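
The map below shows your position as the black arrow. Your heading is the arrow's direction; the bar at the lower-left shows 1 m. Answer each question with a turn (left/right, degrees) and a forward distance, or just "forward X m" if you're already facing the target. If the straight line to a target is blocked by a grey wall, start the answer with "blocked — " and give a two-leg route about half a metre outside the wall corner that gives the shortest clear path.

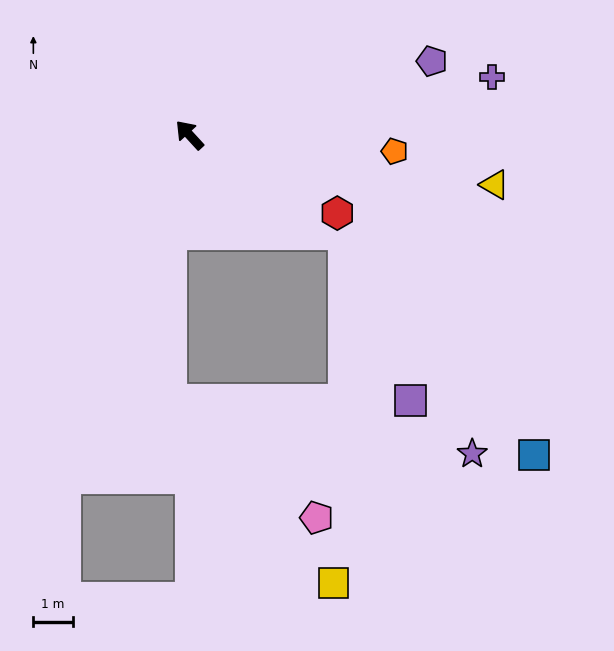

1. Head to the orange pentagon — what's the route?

turn right 137°, forward 5.2 m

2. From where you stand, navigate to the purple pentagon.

turn right 116°, forward 6.4 m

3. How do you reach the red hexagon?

turn right 160°, forward 4.2 m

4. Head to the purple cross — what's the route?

turn right 122°, forward 7.8 m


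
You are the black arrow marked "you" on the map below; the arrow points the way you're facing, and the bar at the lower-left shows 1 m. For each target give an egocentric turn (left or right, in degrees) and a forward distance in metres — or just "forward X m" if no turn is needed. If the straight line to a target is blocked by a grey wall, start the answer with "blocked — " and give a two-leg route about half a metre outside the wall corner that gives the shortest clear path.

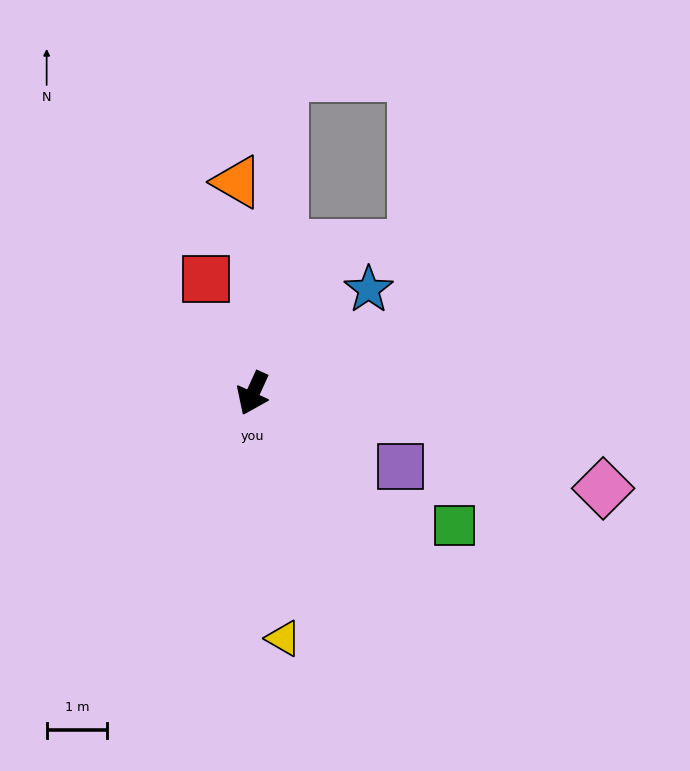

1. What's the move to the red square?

turn right 133°, forward 2.0 m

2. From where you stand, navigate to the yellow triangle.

turn left 32°, forward 4.1 m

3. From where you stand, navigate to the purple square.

turn left 88°, forward 2.7 m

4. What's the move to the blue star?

turn left 156°, forward 2.6 m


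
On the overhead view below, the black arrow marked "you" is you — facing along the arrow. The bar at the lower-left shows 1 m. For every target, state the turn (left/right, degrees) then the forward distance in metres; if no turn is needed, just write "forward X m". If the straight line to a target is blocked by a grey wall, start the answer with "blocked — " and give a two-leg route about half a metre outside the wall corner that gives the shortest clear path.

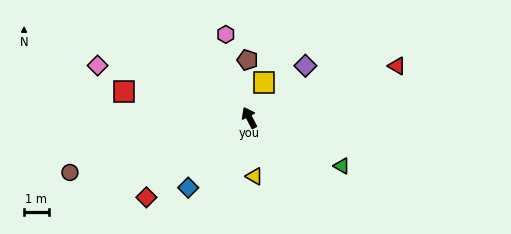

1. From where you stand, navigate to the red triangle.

turn right 98°, forward 6.3 m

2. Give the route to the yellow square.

turn right 50°, forward 1.6 m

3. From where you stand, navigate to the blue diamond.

turn left 112°, forward 3.8 m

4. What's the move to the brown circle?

turn left 80°, forward 7.6 m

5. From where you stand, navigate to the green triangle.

turn right 145°, forward 4.2 m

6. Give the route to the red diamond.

turn left 100°, forward 5.3 m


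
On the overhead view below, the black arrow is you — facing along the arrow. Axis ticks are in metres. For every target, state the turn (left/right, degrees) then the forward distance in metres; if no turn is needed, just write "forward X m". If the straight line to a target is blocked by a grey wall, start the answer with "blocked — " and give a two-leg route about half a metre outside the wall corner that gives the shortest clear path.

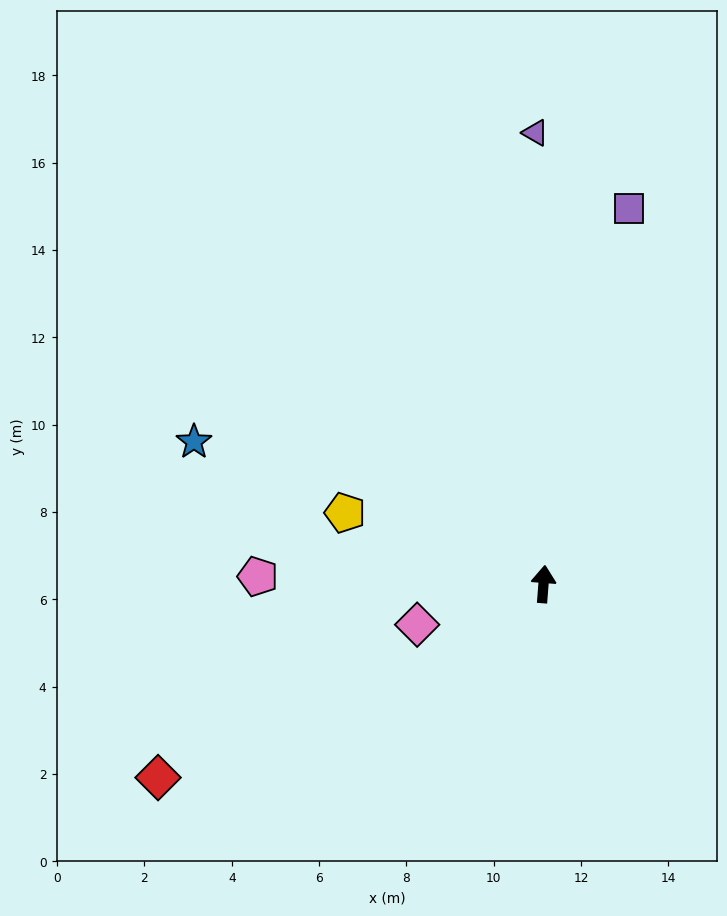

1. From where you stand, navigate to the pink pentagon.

turn left 93°, forward 6.5 m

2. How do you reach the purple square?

turn right 8°, forward 8.8 m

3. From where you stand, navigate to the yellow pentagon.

turn left 75°, forward 4.8 m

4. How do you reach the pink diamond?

turn left 112°, forward 3.0 m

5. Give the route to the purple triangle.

turn left 5°, forward 10.3 m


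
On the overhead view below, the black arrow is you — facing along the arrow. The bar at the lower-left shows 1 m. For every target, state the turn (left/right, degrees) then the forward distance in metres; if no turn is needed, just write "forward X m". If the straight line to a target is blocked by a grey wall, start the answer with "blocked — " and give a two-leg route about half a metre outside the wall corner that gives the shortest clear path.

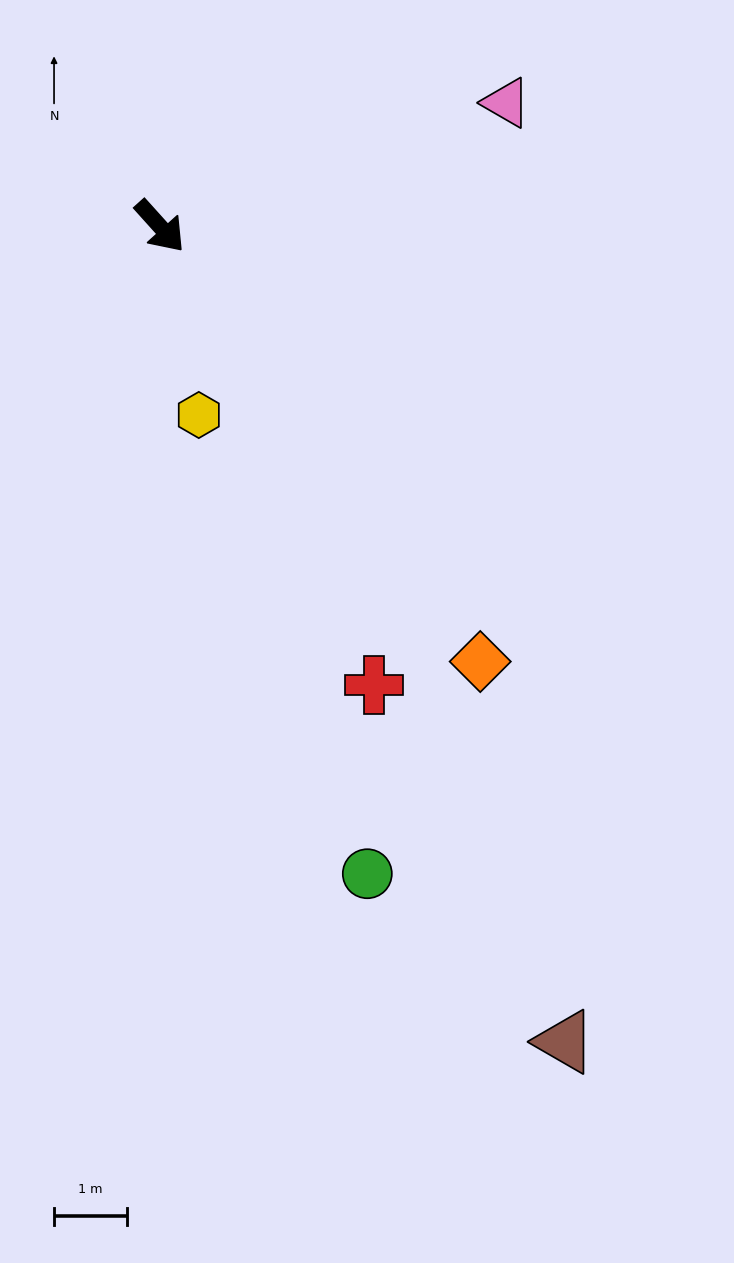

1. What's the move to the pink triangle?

turn left 68°, forward 5.0 m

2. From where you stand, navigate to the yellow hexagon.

turn right 30°, forward 2.6 m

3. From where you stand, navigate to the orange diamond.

turn right 6°, forward 7.4 m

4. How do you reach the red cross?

turn right 17°, forward 6.9 m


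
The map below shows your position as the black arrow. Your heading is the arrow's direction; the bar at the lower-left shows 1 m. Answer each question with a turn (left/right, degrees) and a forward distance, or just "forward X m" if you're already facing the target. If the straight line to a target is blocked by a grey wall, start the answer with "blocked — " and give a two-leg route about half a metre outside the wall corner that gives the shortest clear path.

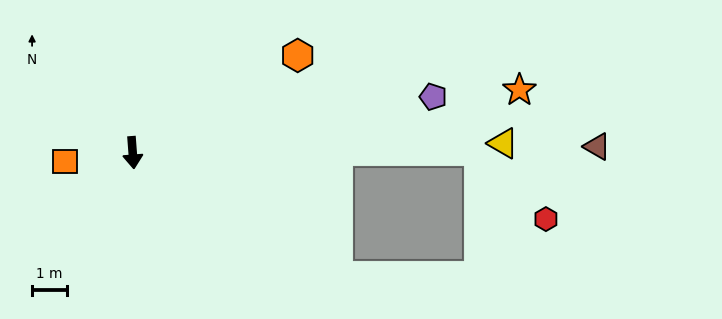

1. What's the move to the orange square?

turn right 87°, forward 1.9 m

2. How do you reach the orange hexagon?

turn left 116°, forward 5.4 m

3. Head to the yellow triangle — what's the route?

turn left 87°, forward 10.5 m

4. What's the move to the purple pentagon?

turn left 96°, forward 8.7 m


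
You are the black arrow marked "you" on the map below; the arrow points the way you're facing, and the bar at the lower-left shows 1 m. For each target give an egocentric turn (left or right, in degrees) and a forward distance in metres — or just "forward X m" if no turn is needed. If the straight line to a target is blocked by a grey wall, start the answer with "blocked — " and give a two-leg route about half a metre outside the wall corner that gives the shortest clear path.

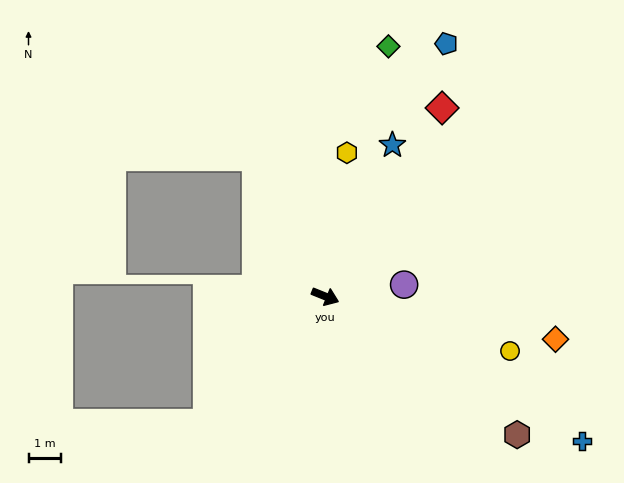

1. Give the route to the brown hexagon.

turn right 14°, forward 7.3 m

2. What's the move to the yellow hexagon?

turn left 103°, forward 4.5 m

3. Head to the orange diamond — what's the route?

turn left 11°, forward 7.2 m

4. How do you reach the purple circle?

turn left 30°, forward 2.4 m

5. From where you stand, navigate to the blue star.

turn left 88°, forward 5.1 m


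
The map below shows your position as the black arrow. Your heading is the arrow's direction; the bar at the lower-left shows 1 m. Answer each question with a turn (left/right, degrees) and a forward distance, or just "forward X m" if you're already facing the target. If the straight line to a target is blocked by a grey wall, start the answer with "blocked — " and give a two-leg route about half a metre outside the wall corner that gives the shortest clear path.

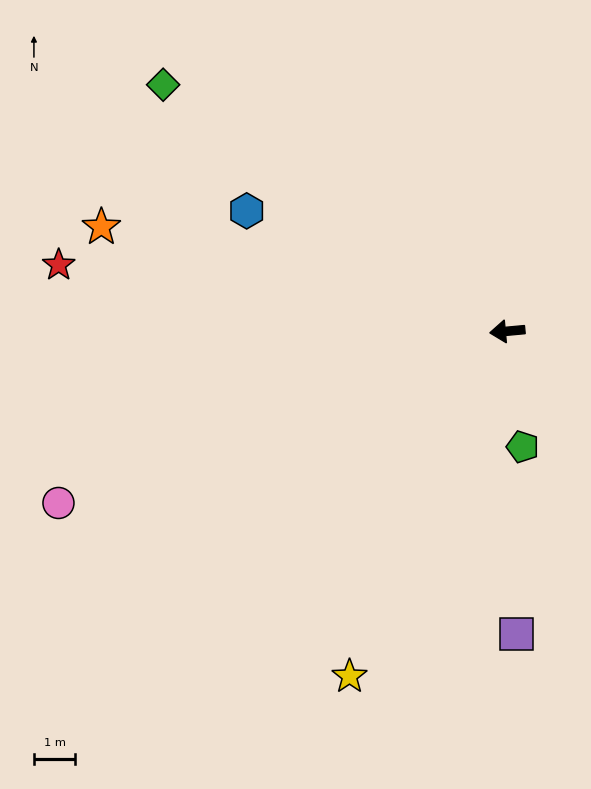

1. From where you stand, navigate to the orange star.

turn right 20°, forward 10.2 m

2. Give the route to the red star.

turn right 14°, forward 11.0 m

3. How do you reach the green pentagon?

turn left 92°, forward 2.8 m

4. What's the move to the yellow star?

turn left 60°, forward 9.2 m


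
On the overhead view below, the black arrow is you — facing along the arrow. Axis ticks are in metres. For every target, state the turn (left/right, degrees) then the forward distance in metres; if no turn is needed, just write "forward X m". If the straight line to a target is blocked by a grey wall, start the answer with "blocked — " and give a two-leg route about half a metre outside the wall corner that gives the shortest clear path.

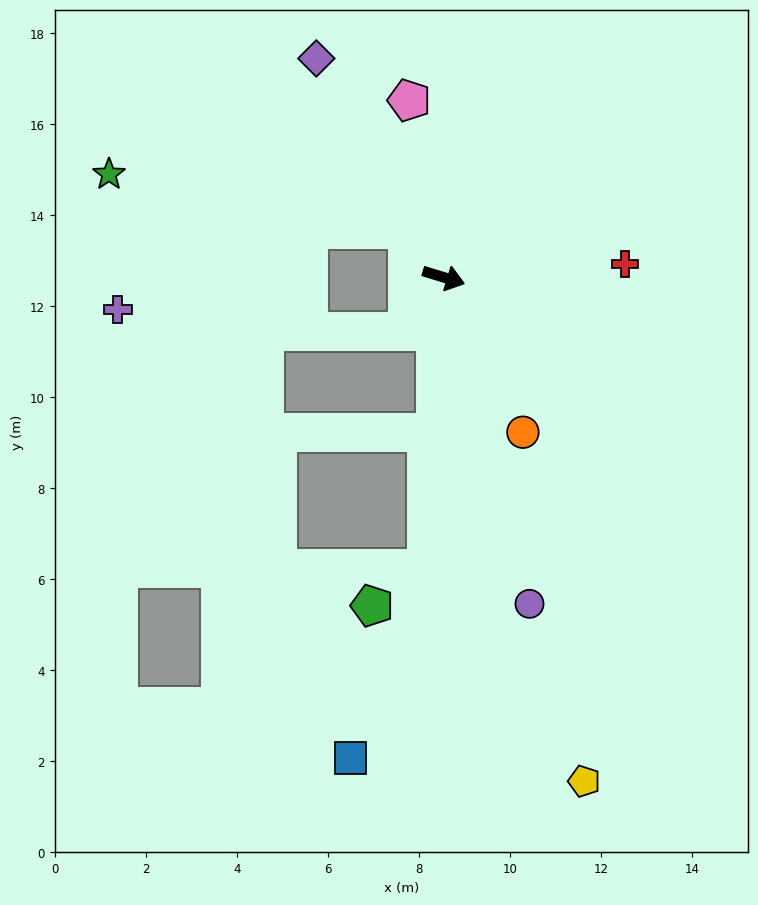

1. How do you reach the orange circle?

turn right 46°, forward 3.8 m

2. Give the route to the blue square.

blocked — turn right 76°, forward 6.4 m, then turn right 19°, forward 4.5 m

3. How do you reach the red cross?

turn left 21°, forward 4.0 m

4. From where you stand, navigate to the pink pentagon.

turn left 118°, forward 4.0 m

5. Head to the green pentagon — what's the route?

blocked — turn right 76°, forward 6.4 m, then turn right 52°, forward 1.4 m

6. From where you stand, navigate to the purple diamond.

turn left 137°, forward 5.6 m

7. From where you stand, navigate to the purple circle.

turn right 58°, forward 7.4 m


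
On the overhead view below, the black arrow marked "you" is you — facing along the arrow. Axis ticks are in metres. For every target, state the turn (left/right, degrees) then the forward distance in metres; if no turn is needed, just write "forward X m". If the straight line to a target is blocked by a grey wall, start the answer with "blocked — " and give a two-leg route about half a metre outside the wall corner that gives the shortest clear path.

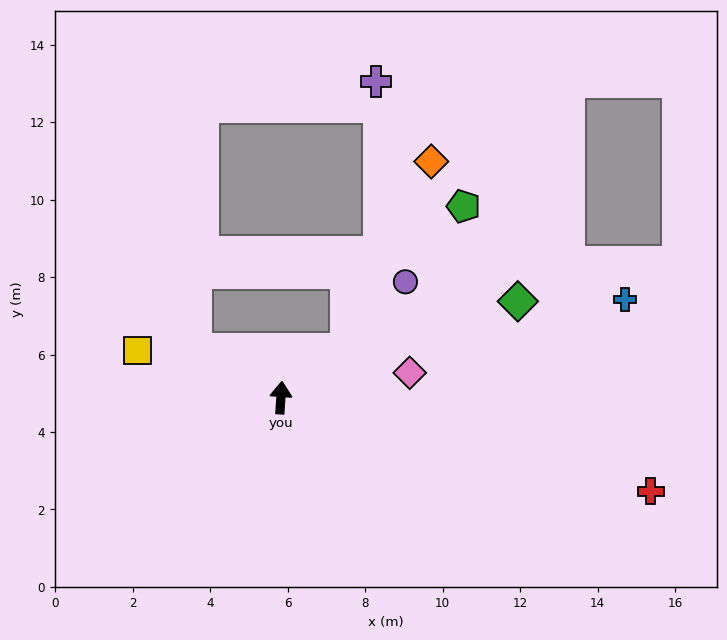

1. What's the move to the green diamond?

turn right 64°, forward 6.6 m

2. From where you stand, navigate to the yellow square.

turn left 76°, forward 3.9 m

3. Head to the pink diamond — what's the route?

turn right 75°, forward 3.4 m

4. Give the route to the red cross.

turn right 100°, forward 9.8 m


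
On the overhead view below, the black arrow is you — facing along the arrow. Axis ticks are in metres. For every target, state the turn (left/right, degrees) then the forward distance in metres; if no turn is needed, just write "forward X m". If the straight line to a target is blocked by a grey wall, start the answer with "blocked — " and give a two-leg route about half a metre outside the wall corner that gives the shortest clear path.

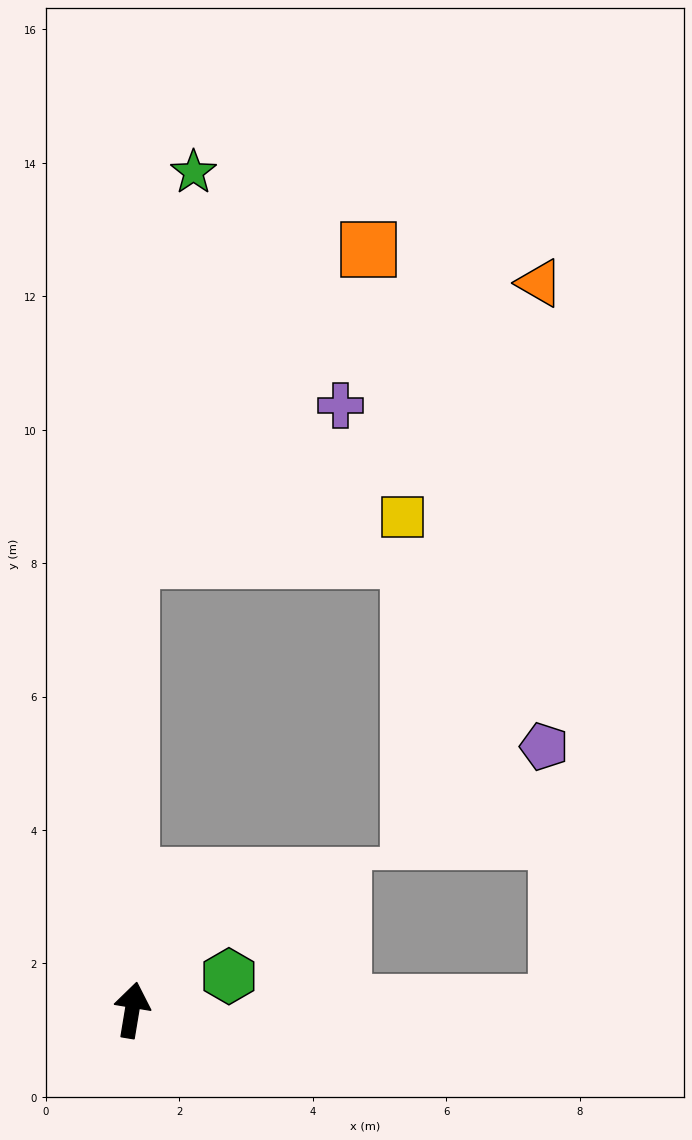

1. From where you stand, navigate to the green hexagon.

turn right 61°, forward 1.5 m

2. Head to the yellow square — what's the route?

blocked — turn left 10°, forward 6.7 m, then turn right 82°, forward 4.1 m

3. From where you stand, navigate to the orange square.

blocked — turn left 10°, forward 6.7 m, then turn right 38°, forward 5.9 m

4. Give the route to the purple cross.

blocked — turn left 10°, forward 6.7 m, then turn right 54°, forward 3.9 m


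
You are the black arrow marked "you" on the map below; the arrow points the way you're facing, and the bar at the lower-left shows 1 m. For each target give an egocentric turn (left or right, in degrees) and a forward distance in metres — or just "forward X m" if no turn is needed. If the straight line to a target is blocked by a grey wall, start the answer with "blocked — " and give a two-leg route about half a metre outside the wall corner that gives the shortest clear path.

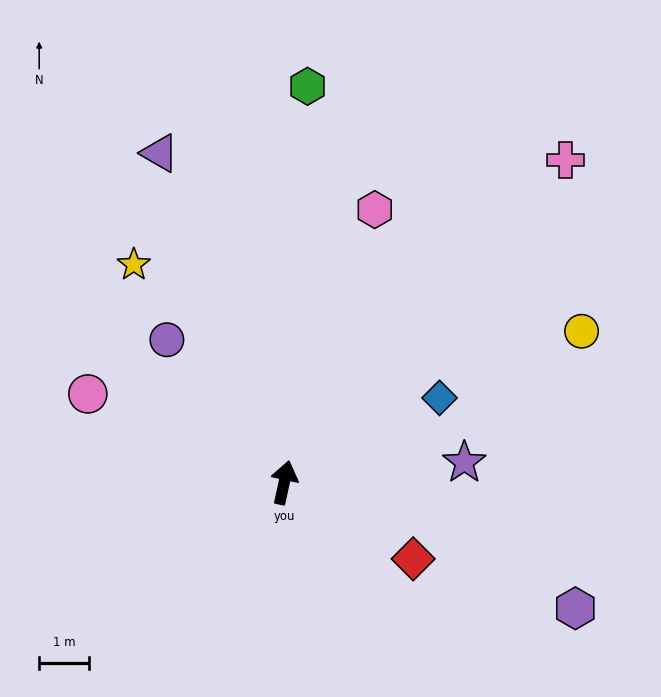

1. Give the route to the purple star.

turn right 71°, forward 3.6 m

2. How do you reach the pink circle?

turn left 78°, forward 4.3 m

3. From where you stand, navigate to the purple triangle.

turn left 33°, forward 7.1 m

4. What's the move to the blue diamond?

turn right 49°, forward 3.5 m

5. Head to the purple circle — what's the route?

turn left 52°, forward 3.7 m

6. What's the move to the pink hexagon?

turn right 6°, forward 5.8 m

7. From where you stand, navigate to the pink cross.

turn right 29°, forward 8.6 m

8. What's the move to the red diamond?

turn right 108°, forward 3.0 m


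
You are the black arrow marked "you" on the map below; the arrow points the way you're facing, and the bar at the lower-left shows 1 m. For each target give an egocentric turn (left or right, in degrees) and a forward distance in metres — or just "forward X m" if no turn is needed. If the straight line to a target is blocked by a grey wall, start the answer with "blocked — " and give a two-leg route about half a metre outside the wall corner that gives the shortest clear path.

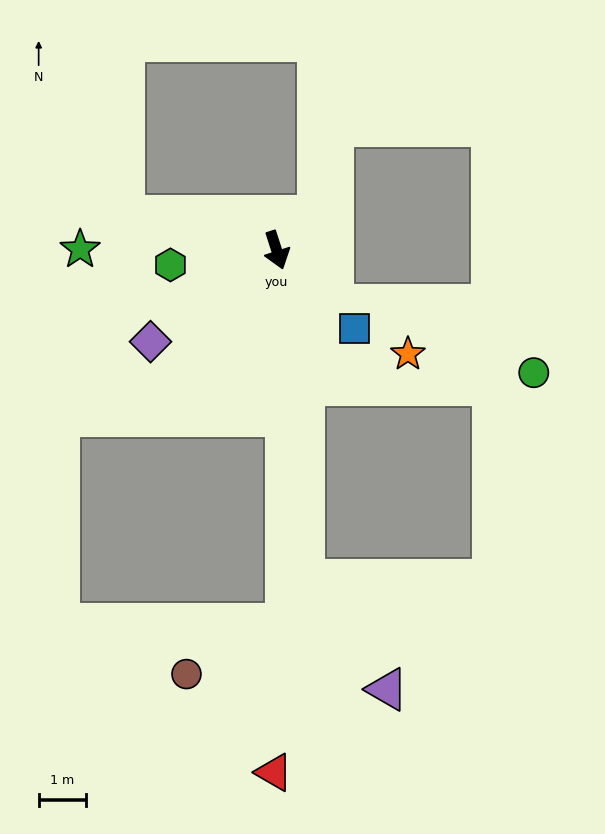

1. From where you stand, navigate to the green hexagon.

turn right 100°, forward 2.3 m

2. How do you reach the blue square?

turn left 27°, forward 2.3 m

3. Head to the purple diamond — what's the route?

turn right 72°, forward 3.3 m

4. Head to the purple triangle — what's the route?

blocked — turn right 13°, forward 6.9 m, then turn left 32°, forward 2.9 m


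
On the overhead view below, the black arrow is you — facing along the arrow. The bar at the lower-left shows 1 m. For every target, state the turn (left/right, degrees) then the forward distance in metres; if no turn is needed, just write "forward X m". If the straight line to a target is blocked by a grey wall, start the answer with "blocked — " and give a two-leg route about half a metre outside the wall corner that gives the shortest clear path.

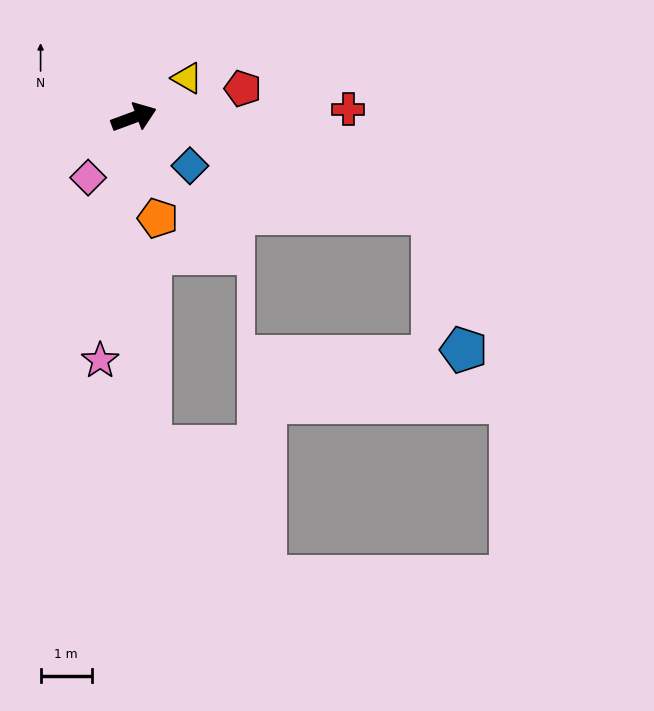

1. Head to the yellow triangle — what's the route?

turn left 16°, forward 1.3 m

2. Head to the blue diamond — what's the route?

turn right 61°, forward 1.4 m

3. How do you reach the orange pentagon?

turn right 97°, forward 2.0 m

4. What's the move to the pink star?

turn right 118°, forward 4.8 m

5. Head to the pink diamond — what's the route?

turn right 148°, forward 1.5 m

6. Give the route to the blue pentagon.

blocked — turn right 38°, forward 6.1 m, then turn right 60°, forward 2.7 m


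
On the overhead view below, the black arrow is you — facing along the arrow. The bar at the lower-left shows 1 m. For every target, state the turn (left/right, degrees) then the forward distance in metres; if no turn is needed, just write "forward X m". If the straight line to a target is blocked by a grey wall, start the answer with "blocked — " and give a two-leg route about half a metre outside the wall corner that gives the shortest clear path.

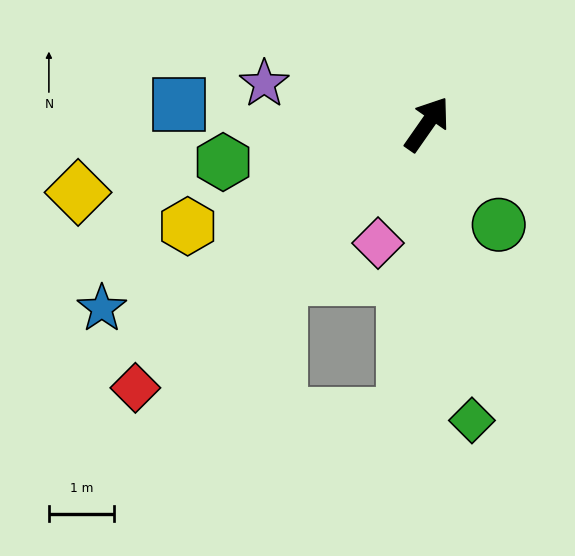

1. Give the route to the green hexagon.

turn left 136°, forward 3.2 m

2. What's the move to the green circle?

turn right 110°, forward 1.9 m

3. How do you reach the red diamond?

turn left 167°, forward 6.0 m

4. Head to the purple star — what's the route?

turn left 111°, forward 2.6 m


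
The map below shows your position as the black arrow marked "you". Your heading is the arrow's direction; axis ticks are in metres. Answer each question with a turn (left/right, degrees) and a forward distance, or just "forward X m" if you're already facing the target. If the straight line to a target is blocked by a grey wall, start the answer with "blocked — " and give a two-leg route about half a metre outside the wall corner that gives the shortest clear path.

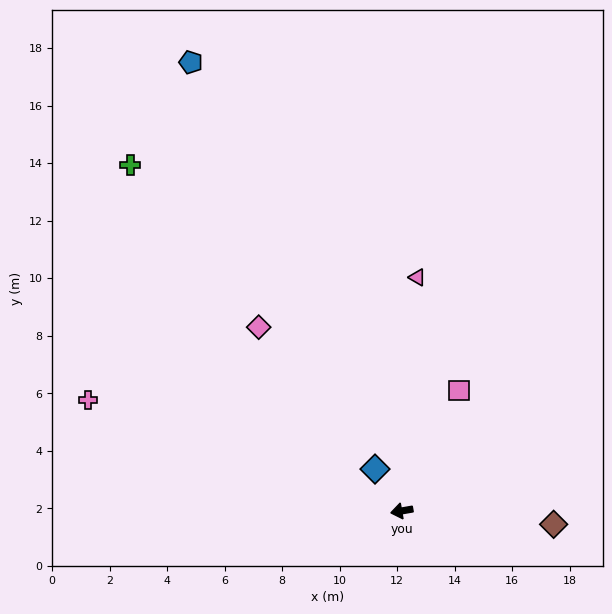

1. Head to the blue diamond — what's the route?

turn right 67°, forward 1.7 m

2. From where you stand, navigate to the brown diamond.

turn left 165°, forward 5.3 m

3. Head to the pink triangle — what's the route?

turn right 104°, forward 8.1 m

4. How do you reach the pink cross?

turn right 30°, forward 11.6 m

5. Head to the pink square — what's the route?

turn right 125°, forward 4.6 m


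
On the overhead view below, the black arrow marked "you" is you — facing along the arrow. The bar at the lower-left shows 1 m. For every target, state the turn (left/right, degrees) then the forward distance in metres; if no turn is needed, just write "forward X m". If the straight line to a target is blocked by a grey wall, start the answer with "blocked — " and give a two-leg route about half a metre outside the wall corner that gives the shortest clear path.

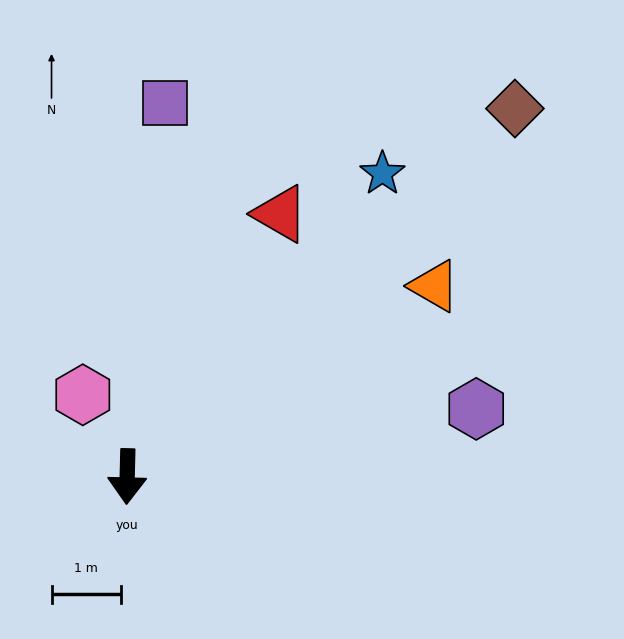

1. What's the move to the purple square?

turn left 176°, forward 5.4 m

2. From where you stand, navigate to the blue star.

turn left 141°, forward 5.7 m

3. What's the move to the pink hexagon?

turn right 150°, forward 1.3 m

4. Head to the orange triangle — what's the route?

turn left 123°, forward 5.2 m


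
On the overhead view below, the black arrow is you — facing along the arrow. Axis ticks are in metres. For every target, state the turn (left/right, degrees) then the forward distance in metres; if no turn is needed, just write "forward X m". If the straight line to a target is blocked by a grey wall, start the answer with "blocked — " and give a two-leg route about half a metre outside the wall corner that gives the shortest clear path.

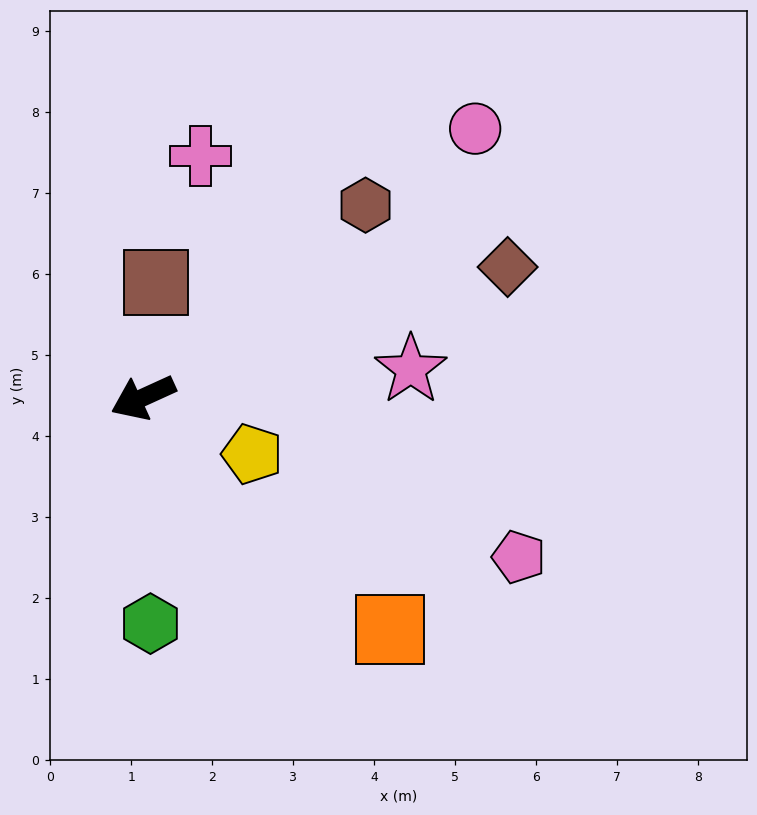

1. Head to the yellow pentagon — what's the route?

turn left 128°, forward 1.5 m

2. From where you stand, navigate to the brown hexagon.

turn right 164°, forward 3.6 m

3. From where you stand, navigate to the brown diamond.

turn left 175°, forward 4.8 m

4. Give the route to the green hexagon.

turn left 67°, forward 2.8 m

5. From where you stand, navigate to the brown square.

turn right 121°, forward 1.4 m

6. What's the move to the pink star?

turn left 161°, forward 3.3 m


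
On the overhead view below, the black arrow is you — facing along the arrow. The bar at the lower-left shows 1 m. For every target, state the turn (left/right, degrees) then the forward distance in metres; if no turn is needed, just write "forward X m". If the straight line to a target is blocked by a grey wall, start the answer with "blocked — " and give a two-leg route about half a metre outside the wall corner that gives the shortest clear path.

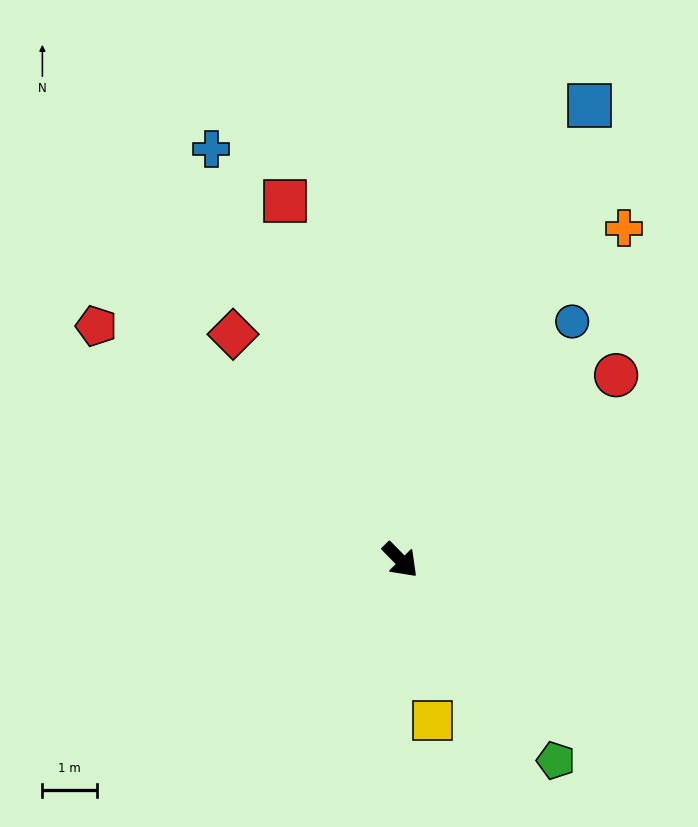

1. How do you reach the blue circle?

turn left 100°, forward 5.4 m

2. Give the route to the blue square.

turn left 113°, forward 9.0 m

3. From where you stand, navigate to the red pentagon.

turn right 172°, forward 7.0 m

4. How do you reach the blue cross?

turn left 160°, forward 8.2 m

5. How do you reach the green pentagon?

turn right 7°, forward 4.6 m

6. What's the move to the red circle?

turn left 86°, forward 5.2 m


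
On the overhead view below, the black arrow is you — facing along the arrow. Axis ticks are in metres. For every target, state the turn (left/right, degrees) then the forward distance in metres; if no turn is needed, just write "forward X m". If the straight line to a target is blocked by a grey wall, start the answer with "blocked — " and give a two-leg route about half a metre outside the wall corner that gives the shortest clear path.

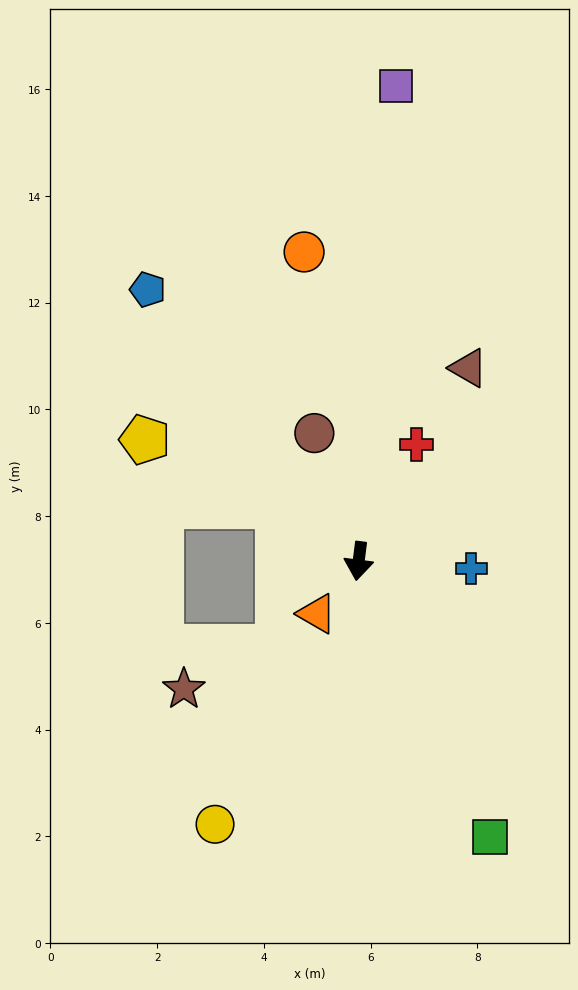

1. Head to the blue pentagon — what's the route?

turn right 135°, forward 6.4 m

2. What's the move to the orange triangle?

turn right 31°, forward 1.3 m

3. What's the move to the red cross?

turn left 161°, forward 2.4 m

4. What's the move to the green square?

turn left 33°, forward 5.7 m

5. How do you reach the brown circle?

turn right 154°, forward 2.5 m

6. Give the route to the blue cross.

turn left 93°, forward 2.1 m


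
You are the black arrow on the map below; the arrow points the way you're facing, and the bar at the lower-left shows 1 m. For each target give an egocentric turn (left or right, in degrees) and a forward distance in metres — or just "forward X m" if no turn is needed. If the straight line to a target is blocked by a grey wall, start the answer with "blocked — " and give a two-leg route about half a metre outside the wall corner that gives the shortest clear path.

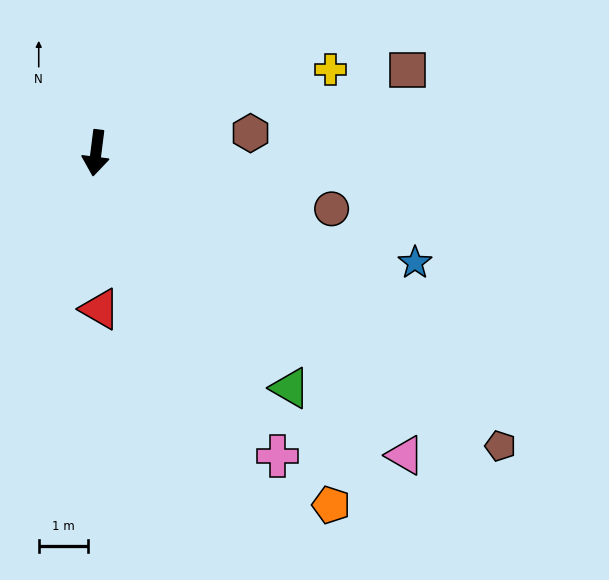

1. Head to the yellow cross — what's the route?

turn left 117°, forward 5.1 m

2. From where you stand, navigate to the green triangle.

turn left 47°, forward 6.2 m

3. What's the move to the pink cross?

turn left 38°, forward 7.2 m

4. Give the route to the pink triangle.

turn left 53°, forward 8.9 m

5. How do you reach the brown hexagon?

turn left 105°, forward 3.2 m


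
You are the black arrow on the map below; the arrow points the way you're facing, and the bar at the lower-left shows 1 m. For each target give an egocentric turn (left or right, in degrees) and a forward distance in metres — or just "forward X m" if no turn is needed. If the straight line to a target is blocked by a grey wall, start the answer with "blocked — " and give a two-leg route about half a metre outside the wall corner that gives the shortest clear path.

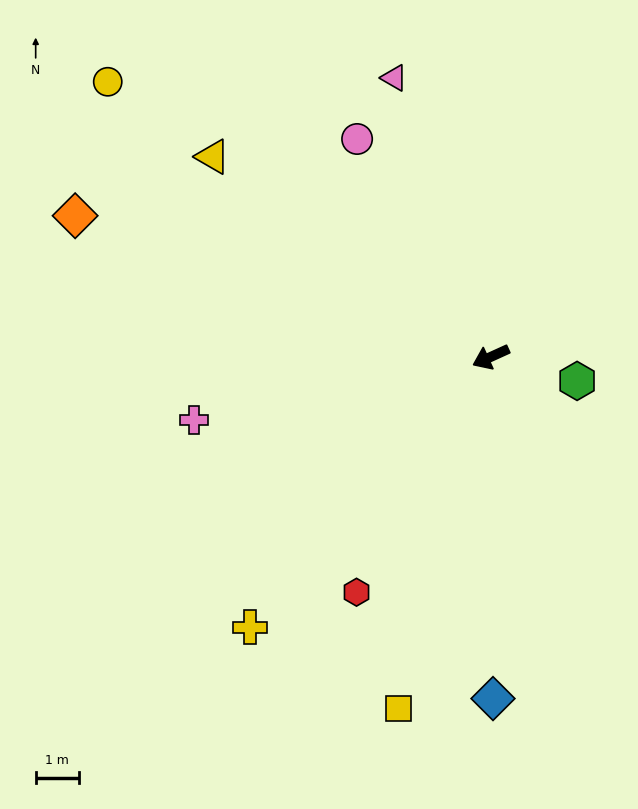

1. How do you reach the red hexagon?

turn left 36°, forward 6.3 m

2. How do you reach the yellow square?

turn left 51°, forward 8.5 m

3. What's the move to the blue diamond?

turn left 66°, forward 8.0 m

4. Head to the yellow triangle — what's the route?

turn right 60°, forward 8.0 m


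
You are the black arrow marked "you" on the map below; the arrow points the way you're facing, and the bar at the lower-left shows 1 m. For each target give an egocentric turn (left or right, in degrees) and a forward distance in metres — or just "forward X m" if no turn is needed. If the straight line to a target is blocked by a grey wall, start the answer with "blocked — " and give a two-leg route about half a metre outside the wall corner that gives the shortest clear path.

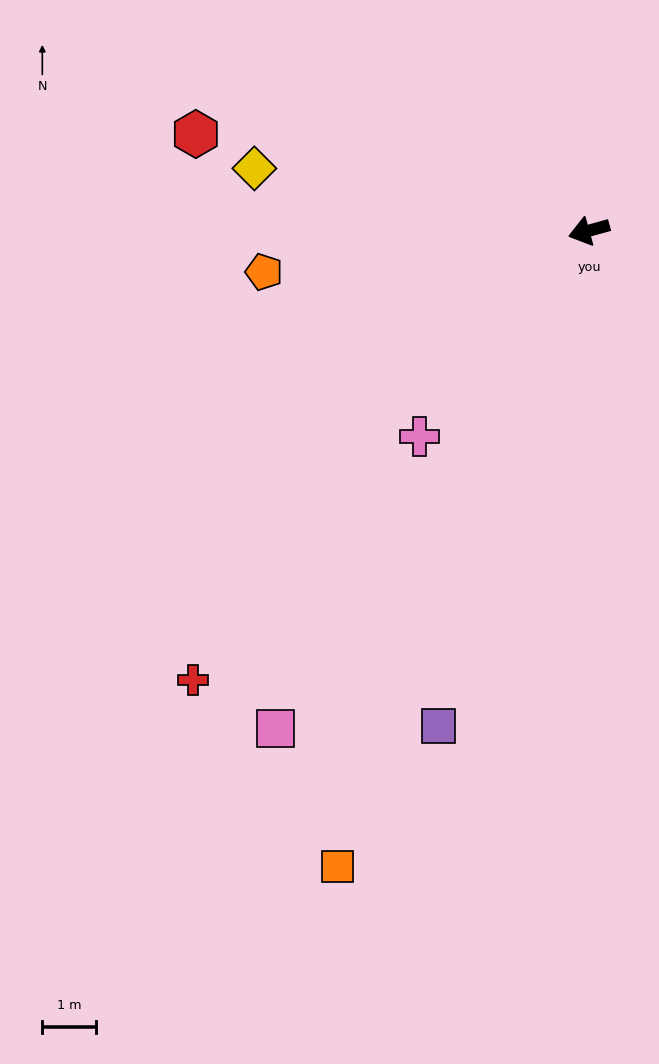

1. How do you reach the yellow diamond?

turn right 26°, forward 6.4 m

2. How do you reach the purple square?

turn left 58°, forward 9.7 m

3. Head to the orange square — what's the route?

turn left 53°, forward 12.8 m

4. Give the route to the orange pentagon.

turn right 8°, forward 6.1 m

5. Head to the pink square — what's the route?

turn left 42°, forward 11.0 m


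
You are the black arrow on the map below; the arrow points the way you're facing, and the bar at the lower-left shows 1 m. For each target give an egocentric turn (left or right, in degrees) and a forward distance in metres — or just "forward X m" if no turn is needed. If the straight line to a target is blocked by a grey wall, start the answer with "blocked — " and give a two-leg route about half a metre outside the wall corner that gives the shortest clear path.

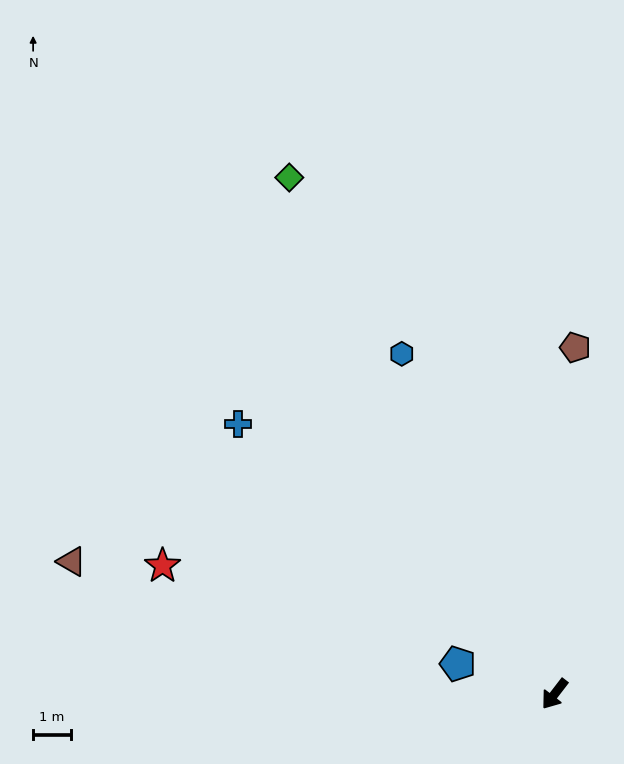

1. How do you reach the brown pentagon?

turn right 146°, forward 9.2 m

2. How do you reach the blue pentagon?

turn right 70°, forward 2.7 m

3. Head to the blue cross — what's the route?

turn right 93°, forward 11.0 m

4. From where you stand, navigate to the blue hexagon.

turn right 118°, forward 9.9 m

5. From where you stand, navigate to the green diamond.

turn right 115°, forward 15.4 m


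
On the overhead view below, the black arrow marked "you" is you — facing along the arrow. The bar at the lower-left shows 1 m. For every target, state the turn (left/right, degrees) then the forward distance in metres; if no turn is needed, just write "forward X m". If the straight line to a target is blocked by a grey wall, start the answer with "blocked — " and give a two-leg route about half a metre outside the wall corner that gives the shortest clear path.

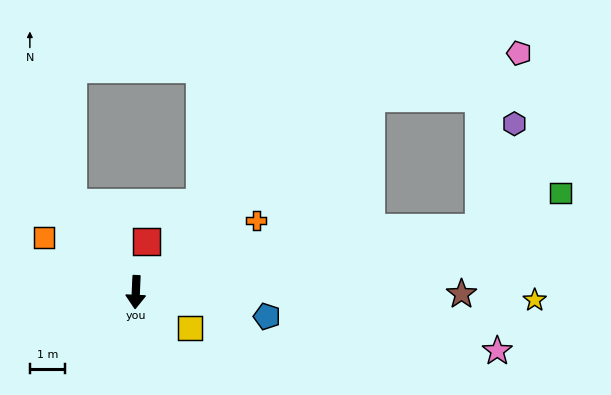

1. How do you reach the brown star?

turn left 92°, forward 9.3 m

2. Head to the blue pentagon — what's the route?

turn left 82°, forward 3.8 m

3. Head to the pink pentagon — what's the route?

blocked — turn left 132°, forward 8.7 m, then turn right 23°, forward 4.4 m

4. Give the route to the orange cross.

turn left 123°, forward 4.0 m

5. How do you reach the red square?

turn left 171°, forward 1.5 m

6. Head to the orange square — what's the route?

turn right 118°, forward 3.0 m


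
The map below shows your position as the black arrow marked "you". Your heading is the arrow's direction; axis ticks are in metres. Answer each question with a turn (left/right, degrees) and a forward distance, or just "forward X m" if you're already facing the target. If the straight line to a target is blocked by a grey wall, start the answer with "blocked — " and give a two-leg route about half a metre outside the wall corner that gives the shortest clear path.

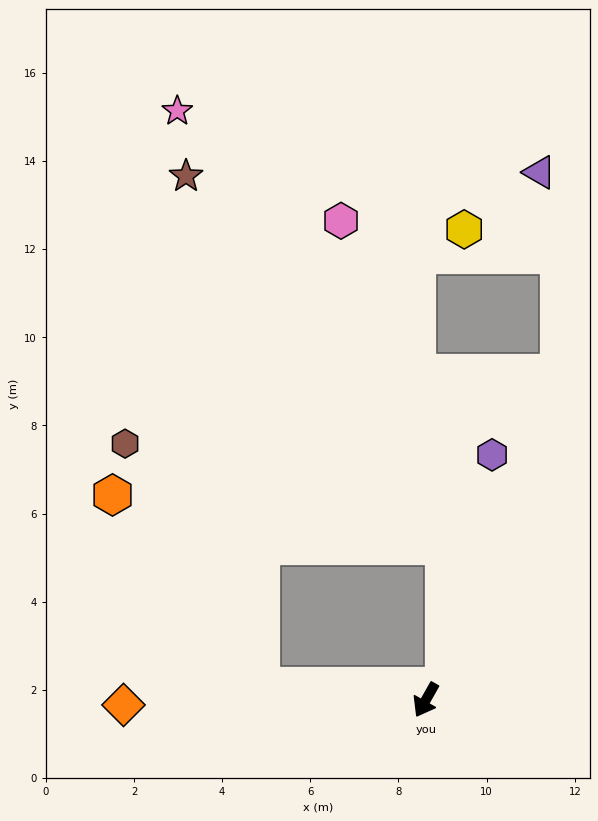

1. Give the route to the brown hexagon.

blocked — turn right 65°, forward 3.7 m, then turn right 56°, forward 6.3 m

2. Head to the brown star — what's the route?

blocked — turn right 65°, forward 3.7 m, then turn right 77°, forward 11.7 m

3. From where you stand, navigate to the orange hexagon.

blocked — turn right 65°, forward 3.7 m, then turn right 48°, forward 5.5 m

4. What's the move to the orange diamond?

turn right 60°, forward 6.9 m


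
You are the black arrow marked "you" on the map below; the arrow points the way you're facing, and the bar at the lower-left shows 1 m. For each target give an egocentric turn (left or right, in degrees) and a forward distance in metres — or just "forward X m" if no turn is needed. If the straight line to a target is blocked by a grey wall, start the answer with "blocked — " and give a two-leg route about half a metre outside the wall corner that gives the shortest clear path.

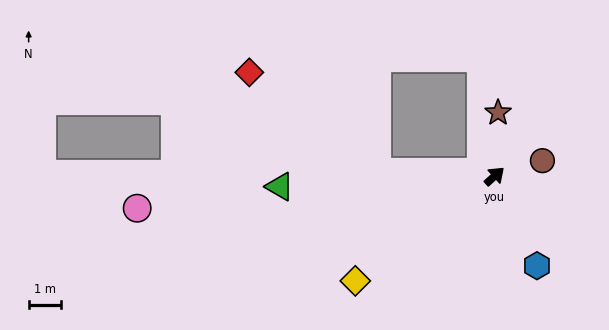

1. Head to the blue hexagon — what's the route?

turn right 107°, forward 3.1 m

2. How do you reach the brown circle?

turn right 24°, forward 1.6 m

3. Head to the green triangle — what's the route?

turn left 141°, forward 6.7 m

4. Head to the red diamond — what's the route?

blocked — turn left 135°, forward 3.6 m, then turn right 35°, forward 5.0 m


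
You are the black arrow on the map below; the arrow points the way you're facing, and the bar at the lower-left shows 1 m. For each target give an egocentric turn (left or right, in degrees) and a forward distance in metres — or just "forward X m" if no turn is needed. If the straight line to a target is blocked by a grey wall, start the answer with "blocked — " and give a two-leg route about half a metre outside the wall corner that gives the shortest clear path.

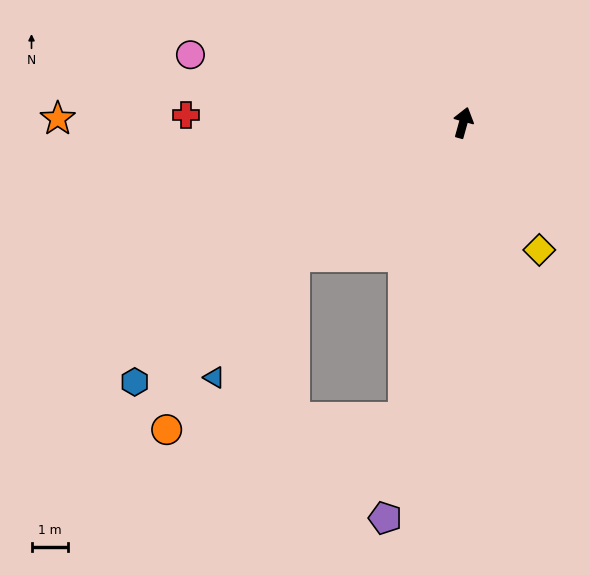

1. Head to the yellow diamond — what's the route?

turn right 134°, forward 4.1 m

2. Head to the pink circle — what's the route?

turn left 92°, forward 7.8 m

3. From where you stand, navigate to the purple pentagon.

turn right 176°, forward 11.2 m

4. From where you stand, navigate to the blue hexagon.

turn left 144°, forward 11.6 m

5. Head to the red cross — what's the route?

turn left 104°, forward 7.7 m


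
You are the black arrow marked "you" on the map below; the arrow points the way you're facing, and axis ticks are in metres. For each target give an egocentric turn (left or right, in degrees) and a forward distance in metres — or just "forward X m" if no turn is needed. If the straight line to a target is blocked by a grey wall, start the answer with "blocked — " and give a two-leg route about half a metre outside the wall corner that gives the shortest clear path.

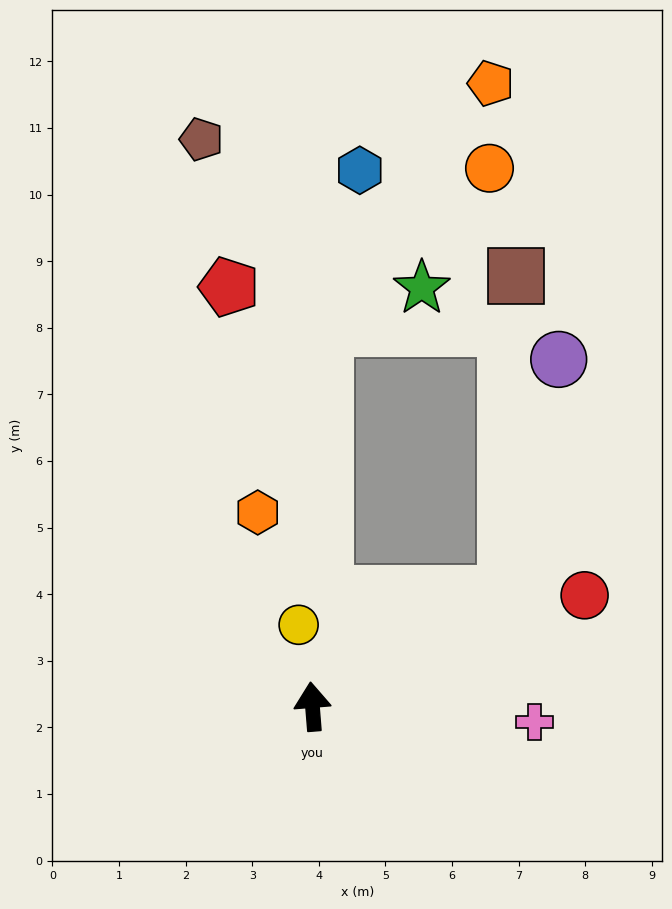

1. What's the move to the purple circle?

blocked — turn right 64°, forward 3.4 m, then turn left 47°, forward 3.6 m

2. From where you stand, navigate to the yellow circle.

turn left 5°, forward 1.2 m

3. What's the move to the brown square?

blocked — turn right 64°, forward 3.4 m, then turn left 58°, forward 4.8 m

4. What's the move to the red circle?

turn right 72°, forward 4.4 m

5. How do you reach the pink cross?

turn right 99°, forward 3.3 m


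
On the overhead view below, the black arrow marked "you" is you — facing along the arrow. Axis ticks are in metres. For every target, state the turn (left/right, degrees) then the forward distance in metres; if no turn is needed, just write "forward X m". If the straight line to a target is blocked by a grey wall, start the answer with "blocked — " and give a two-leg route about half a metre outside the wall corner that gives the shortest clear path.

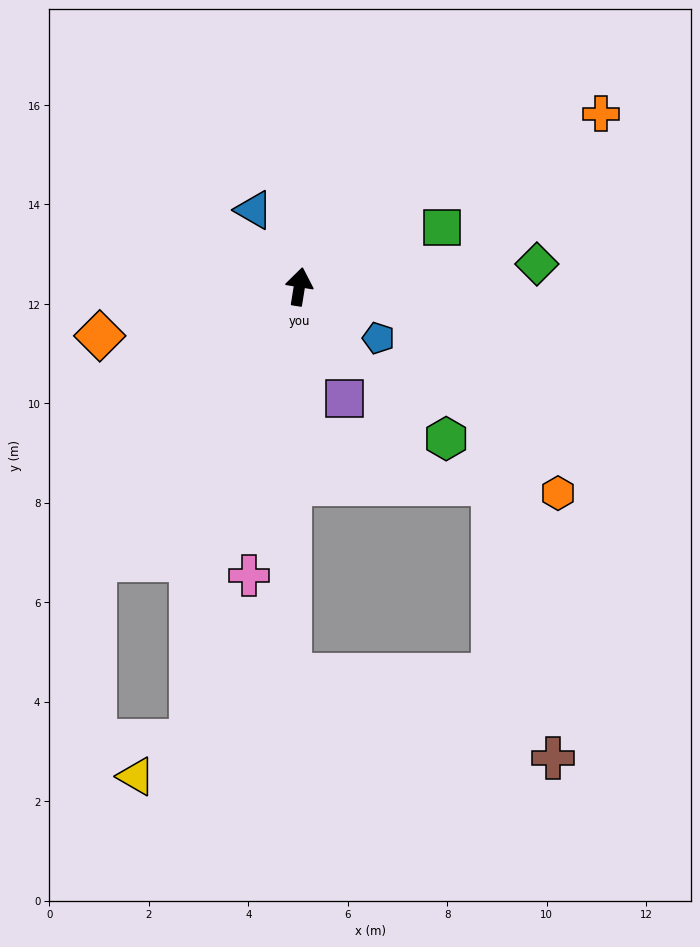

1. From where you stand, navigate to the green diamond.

turn right 75°, forward 4.8 m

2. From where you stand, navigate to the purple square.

turn right 149°, forward 2.4 m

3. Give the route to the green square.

turn right 58°, forward 3.1 m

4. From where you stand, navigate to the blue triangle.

turn left 40°, forward 1.8 m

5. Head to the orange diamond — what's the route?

turn left 113°, forward 4.1 m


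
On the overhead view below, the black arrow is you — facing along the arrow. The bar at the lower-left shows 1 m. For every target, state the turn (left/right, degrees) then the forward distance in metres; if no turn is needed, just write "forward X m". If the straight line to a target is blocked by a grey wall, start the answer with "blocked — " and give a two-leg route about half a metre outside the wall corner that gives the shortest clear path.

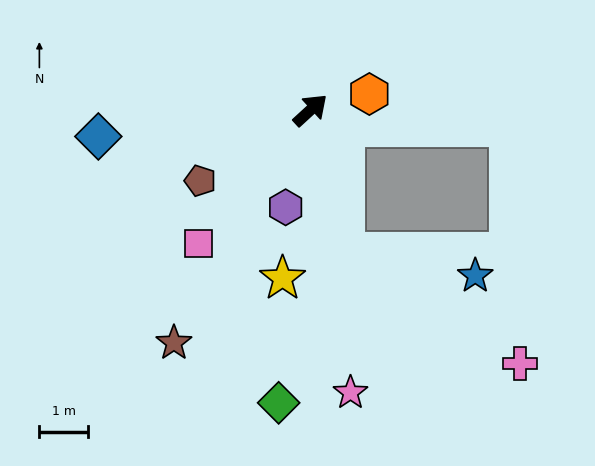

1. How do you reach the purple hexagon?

turn right 147°, forward 2.1 m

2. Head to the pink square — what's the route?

turn right 173°, forward 3.6 m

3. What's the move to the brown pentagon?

turn left 170°, forward 2.7 m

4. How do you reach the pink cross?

blocked — turn right 119°, forward 3.0 m, then turn left 44°, forward 4.3 m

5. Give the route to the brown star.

turn right 163°, forward 5.5 m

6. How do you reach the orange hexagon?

turn right 27°, forward 1.2 m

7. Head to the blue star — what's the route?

blocked — turn right 119°, forward 3.0 m, then turn left 67°, forward 2.7 m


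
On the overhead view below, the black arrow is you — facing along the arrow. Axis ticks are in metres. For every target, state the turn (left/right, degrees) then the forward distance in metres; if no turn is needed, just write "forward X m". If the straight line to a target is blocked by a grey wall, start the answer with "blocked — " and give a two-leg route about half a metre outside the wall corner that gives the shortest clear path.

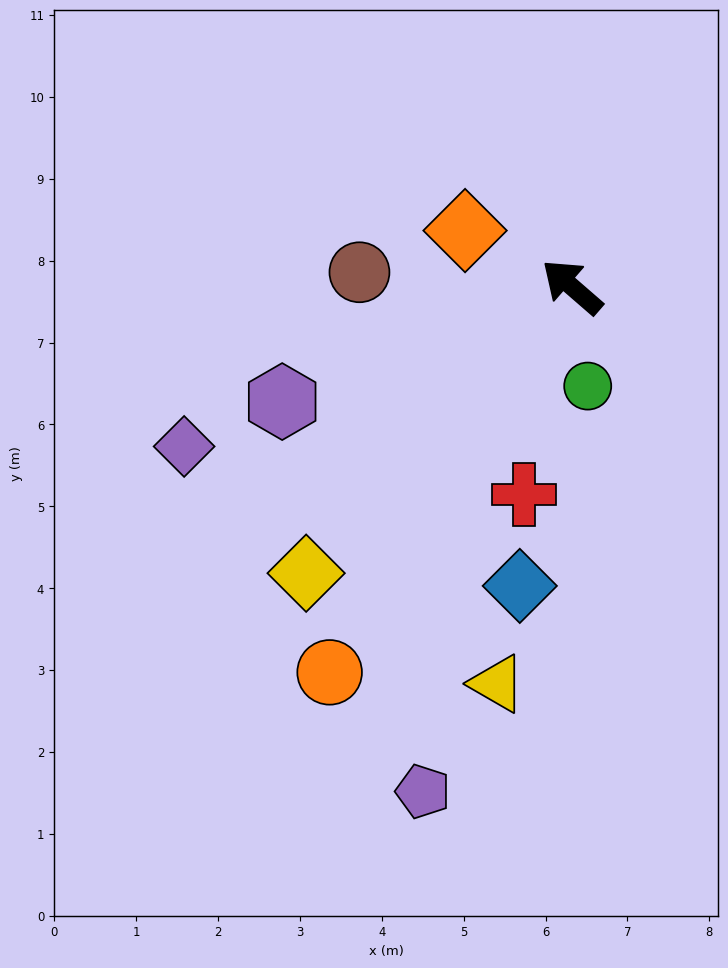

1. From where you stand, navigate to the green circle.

turn left 140°, forward 1.2 m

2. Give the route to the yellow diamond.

turn left 88°, forward 4.8 m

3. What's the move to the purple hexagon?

turn left 63°, forward 3.8 m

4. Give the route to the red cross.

turn left 118°, forward 2.6 m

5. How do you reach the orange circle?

turn left 99°, forward 5.6 m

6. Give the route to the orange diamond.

turn left 13°, forward 1.5 m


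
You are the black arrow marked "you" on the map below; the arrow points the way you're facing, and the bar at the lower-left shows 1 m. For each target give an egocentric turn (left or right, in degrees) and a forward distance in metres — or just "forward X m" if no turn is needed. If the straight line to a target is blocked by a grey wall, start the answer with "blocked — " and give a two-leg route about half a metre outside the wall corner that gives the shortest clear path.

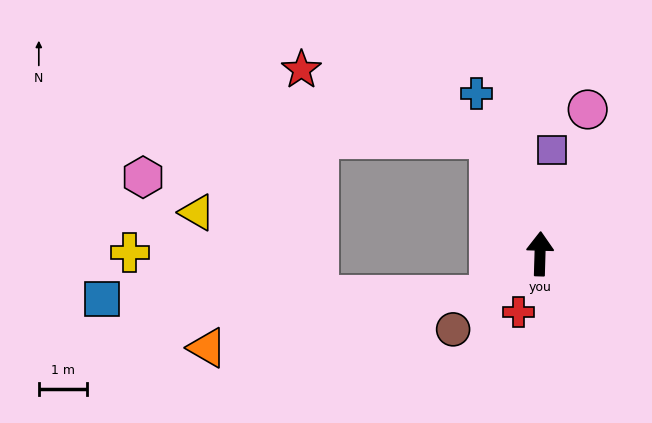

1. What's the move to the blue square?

blocked — turn left 132°, forward 1.4 m, then turn right 40°, forward 8.1 m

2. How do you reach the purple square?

turn right 5°, forward 2.2 m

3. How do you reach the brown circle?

turn left 133°, forward 2.4 m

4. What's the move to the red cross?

turn left 162°, forward 1.3 m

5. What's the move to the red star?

blocked — turn left 25°, forward 2.6 m, then turn left 47°, forward 4.2 m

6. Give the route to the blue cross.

turn left 23°, forward 3.6 m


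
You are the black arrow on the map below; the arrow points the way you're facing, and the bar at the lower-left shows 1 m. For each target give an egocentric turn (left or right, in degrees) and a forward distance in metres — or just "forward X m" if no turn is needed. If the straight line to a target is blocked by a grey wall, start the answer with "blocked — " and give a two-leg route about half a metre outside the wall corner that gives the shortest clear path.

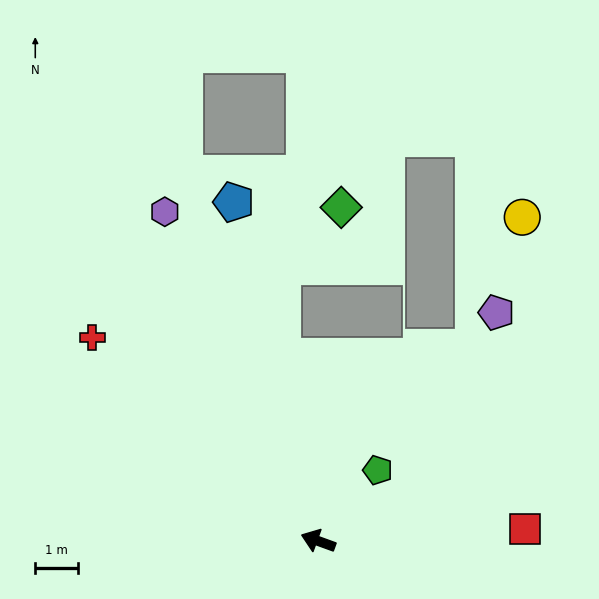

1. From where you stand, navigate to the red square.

turn right 157°, forward 4.8 m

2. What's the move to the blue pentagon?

turn right 56°, forward 8.1 m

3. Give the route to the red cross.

turn right 22°, forward 7.1 m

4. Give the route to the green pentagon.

turn right 110°, forward 2.2 m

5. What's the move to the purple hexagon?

turn right 45°, forward 8.5 m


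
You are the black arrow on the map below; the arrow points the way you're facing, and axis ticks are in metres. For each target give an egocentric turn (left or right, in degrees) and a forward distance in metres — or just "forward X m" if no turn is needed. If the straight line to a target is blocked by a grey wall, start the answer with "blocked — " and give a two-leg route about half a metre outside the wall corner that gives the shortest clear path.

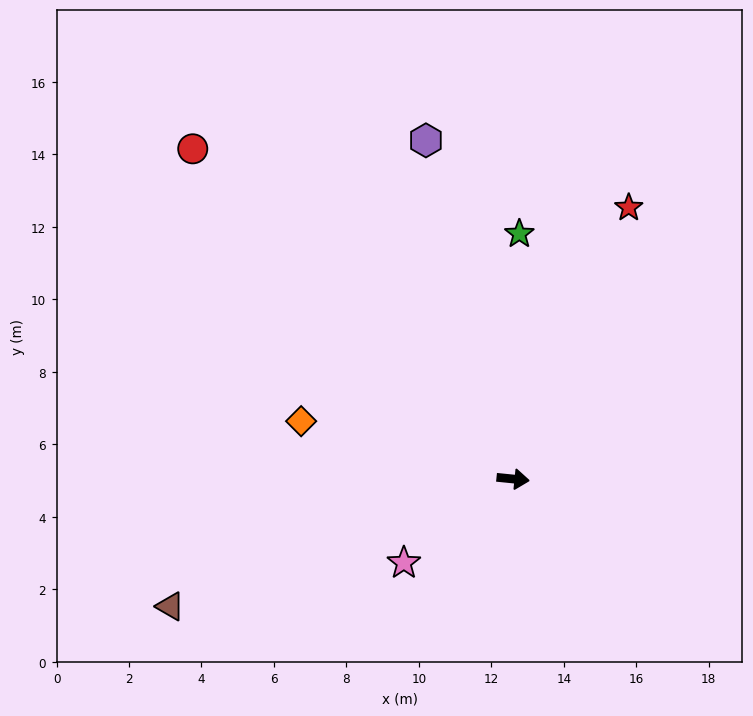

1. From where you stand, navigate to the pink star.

turn right 137°, forward 3.8 m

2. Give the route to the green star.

turn left 94°, forward 6.8 m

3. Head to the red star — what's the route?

turn left 73°, forward 8.1 m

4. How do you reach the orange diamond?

turn left 170°, forward 6.1 m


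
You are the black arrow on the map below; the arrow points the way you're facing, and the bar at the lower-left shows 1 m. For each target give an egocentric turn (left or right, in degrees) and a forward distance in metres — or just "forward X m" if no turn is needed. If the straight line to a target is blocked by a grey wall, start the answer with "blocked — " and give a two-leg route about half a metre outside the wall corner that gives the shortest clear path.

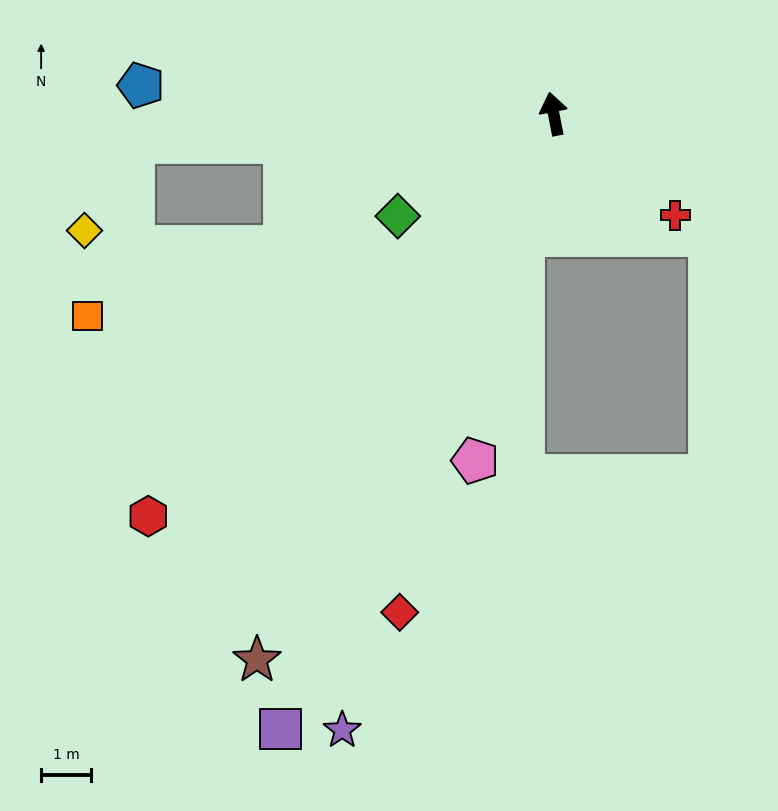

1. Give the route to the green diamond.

turn left 112°, forward 3.7 m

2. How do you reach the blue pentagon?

turn left 75°, forward 8.3 m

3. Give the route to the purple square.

turn left 145°, forward 13.4 m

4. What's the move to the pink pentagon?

turn left 156°, forward 7.1 m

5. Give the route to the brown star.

turn left 140°, forward 12.4 m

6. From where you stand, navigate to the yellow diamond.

blocked — turn left 83°, forward 8.4 m, then turn left 57°, forward 2.0 m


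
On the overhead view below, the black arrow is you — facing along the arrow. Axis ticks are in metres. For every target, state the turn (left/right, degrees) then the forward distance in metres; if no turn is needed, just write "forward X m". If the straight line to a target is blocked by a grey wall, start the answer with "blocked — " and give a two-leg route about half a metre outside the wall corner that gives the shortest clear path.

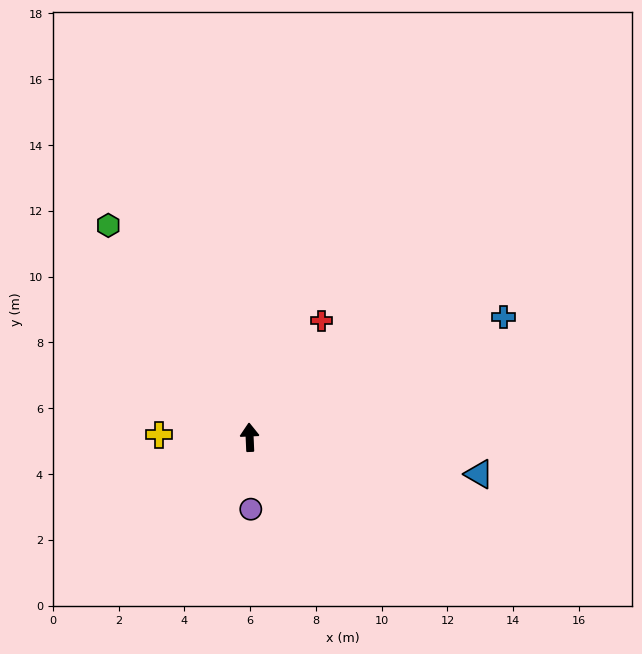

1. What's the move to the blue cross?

turn right 67°, forward 8.5 m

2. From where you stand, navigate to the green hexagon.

turn left 31°, forward 7.7 m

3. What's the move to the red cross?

turn right 34°, forward 4.2 m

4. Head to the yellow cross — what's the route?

turn left 86°, forward 2.8 m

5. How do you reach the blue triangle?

turn right 102°, forward 7.1 m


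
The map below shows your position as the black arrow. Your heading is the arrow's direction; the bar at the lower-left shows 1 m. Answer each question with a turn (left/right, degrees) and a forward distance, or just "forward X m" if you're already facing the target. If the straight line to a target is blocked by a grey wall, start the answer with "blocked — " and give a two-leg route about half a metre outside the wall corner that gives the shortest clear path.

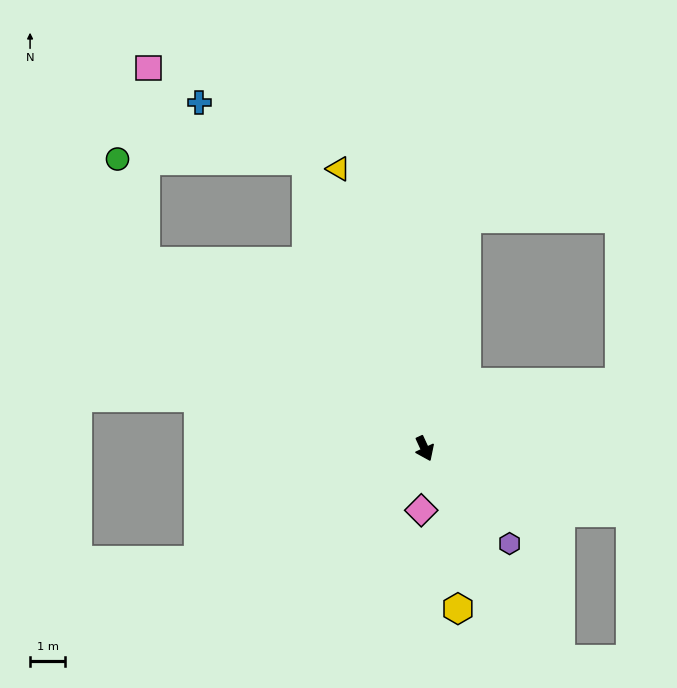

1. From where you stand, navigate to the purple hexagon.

turn left 17°, forward 3.7 m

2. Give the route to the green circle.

blocked — turn right 149°, forward 9.6 m, then turn right 41°, forward 3.0 m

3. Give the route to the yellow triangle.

turn left 172°, forward 8.4 m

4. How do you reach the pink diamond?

turn right 28°, forward 1.8 m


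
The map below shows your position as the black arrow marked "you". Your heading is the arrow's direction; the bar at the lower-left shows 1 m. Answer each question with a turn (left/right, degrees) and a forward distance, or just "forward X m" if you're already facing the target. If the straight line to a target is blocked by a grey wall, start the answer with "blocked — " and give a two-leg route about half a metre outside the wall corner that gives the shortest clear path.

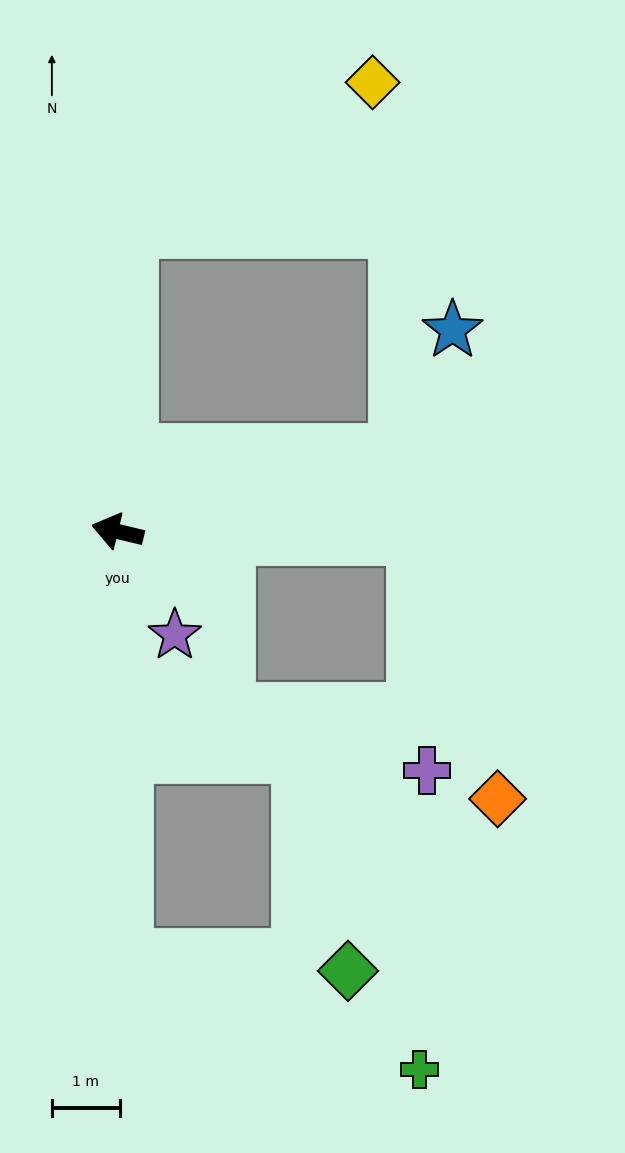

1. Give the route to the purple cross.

blocked — turn right 167°, forward 4.4 m, then turn right 87°, forward 3.5 m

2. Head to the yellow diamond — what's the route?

blocked — turn right 79°, forward 4.5 m, then turn right 56°, forward 4.2 m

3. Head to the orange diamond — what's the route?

blocked — turn right 167°, forward 4.4 m, then turn right 72°, forward 4.1 m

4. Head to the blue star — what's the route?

blocked — turn right 151°, forward 4.3 m, then turn left 50°, forward 2.0 m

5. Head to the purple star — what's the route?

turn left 132°, forward 1.7 m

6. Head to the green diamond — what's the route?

blocked — turn left 104°, forward 6.3 m, then turn left 86°, forward 3.3 m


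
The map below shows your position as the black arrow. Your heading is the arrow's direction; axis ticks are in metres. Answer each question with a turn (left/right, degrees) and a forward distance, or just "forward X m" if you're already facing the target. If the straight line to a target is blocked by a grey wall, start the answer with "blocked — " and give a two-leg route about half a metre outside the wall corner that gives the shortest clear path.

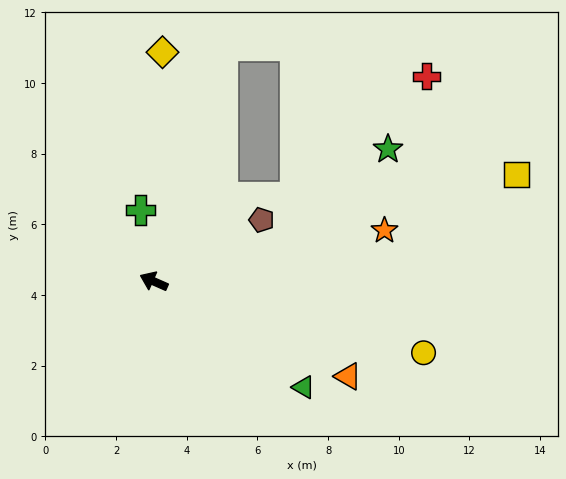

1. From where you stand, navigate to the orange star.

turn right 144°, forward 6.7 m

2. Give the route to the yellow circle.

turn right 171°, forward 7.9 m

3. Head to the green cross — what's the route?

turn right 56°, forward 2.1 m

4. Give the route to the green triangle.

turn left 169°, forward 5.2 m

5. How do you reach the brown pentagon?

turn right 127°, forward 3.5 m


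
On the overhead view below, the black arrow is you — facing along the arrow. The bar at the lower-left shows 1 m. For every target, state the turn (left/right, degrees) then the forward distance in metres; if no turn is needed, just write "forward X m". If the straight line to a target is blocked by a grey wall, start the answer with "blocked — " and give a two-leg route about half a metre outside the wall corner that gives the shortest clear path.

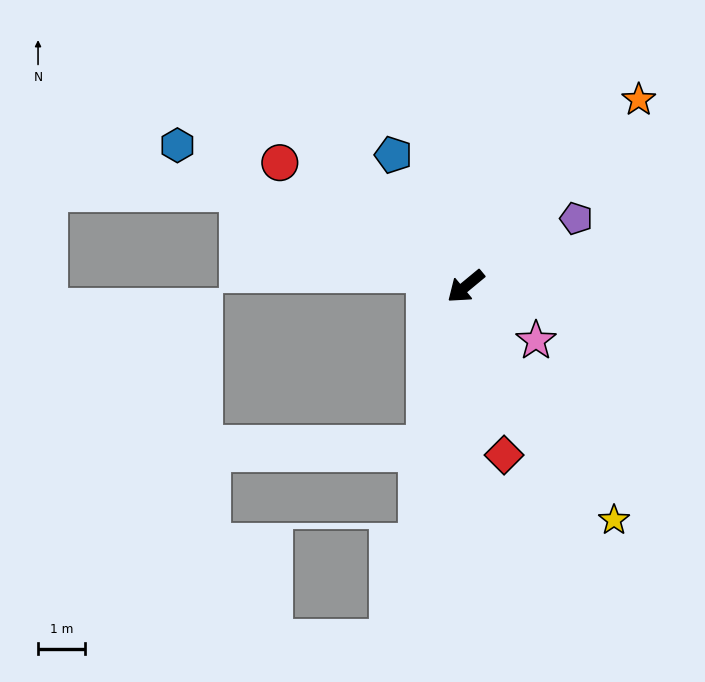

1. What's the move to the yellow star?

turn left 83°, forward 5.9 m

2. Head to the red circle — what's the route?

turn right 73°, forward 4.7 m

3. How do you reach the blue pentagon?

turn right 101°, forward 3.2 m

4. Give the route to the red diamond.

turn left 63°, forward 3.7 m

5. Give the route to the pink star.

turn left 103°, forward 1.9 m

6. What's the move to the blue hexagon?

turn right 66°, forward 6.8 m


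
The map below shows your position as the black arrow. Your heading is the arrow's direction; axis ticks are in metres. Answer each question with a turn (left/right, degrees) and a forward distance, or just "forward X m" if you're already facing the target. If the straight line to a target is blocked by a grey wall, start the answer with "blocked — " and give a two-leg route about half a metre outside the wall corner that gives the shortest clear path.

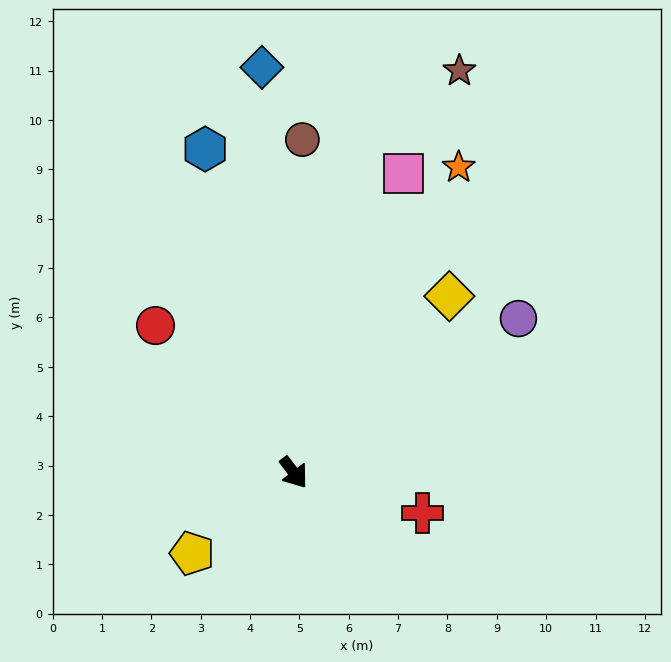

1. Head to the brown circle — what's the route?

turn left 141°, forward 6.7 m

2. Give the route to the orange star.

turn left 114°, forward 7.0 m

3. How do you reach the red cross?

turn left 35°, forward 2.7 m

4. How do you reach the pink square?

turn left 123°, forward 6.5 m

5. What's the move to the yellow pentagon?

turn right 89°, forward 2.6 m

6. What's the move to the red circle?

turn right 174°, forward 4.1 m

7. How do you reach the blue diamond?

turn left 147°, forward 8.2 m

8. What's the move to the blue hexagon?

turn left 158°, forward 6.8 m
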